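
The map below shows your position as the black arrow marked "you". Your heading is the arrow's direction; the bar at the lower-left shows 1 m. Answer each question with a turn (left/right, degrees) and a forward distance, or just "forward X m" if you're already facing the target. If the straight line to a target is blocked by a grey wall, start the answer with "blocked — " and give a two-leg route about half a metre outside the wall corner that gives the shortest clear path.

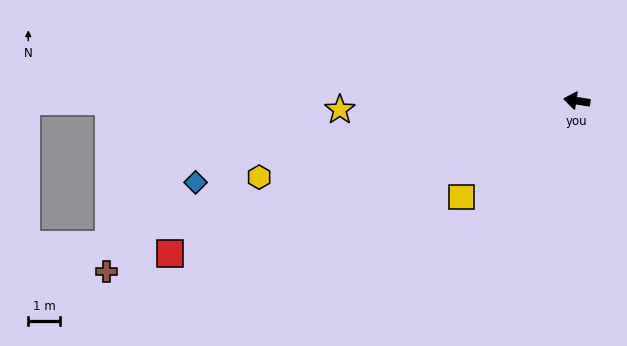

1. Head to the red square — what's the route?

turn left 29°, forward 13.8 m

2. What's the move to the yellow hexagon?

turn left 22°, forward 10.4 m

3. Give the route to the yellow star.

turn left 11°, forward 7.5 m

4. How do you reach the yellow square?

turn left 49°, forward 4.8 m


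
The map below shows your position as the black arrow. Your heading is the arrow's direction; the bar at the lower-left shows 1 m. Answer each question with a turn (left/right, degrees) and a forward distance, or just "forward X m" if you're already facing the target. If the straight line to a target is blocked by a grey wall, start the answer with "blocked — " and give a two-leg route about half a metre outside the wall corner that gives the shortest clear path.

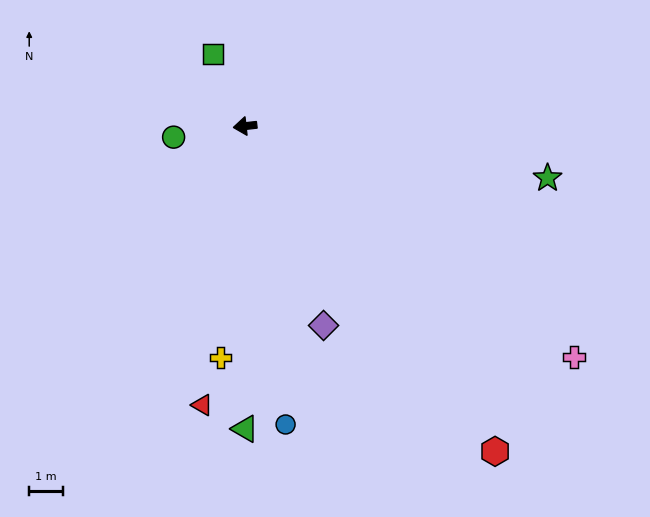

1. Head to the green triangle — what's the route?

turn left 84°, forward 9.0 m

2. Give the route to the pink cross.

turn left 139°, forward 11.9 m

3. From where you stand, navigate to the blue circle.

turn left 91°, forward 8.9 m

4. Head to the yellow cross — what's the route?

turn left 78°, forward 6.9 m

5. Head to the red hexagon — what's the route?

turn left 121°, forward 12.1 m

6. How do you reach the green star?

turn left 164°, forward 9.1 m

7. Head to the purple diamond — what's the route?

turn left 105°, forward 6.3 m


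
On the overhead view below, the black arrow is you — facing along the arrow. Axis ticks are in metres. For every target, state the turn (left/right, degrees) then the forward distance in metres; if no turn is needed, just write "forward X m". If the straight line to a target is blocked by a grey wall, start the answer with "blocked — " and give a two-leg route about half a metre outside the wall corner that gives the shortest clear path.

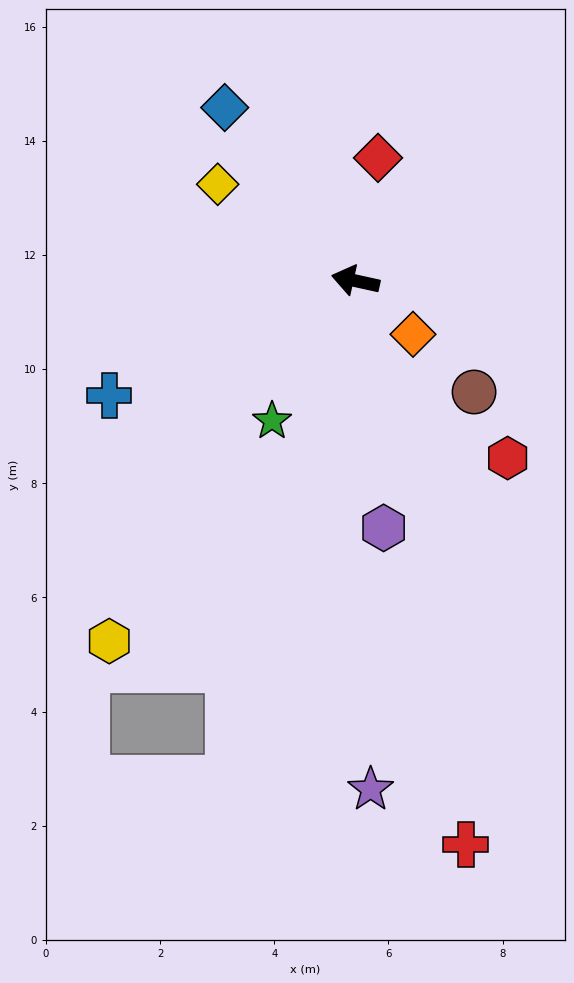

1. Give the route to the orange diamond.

turn left 150°, forward 1.4 m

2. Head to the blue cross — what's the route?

turn left 37°, forward 4.8 m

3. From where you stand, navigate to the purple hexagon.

turn left 109°, forward 4.4 m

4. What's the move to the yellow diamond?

turn right 23°, forward 2.9 m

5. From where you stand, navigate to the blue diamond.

turn right 41°, forward 3.8 m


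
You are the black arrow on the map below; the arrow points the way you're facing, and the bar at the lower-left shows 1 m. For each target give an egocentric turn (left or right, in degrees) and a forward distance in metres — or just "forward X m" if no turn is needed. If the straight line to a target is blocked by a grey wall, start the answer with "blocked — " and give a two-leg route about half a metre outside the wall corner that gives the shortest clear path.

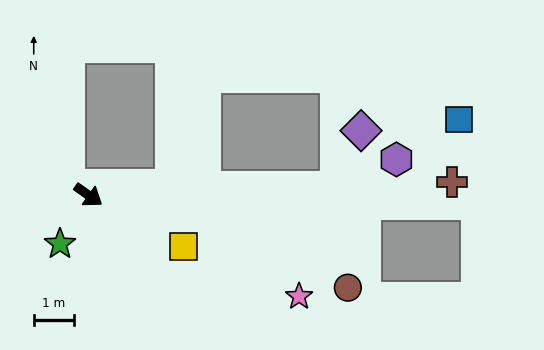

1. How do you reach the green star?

turn right 85°, forward 1.4 m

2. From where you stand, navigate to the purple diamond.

blocked — turn left 37°, forward 6.2 m, then turn left 65°, forward 1.5 m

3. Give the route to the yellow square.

turn left 7°, forward 2.7 m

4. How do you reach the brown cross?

turn left 37°, forward 9.0 m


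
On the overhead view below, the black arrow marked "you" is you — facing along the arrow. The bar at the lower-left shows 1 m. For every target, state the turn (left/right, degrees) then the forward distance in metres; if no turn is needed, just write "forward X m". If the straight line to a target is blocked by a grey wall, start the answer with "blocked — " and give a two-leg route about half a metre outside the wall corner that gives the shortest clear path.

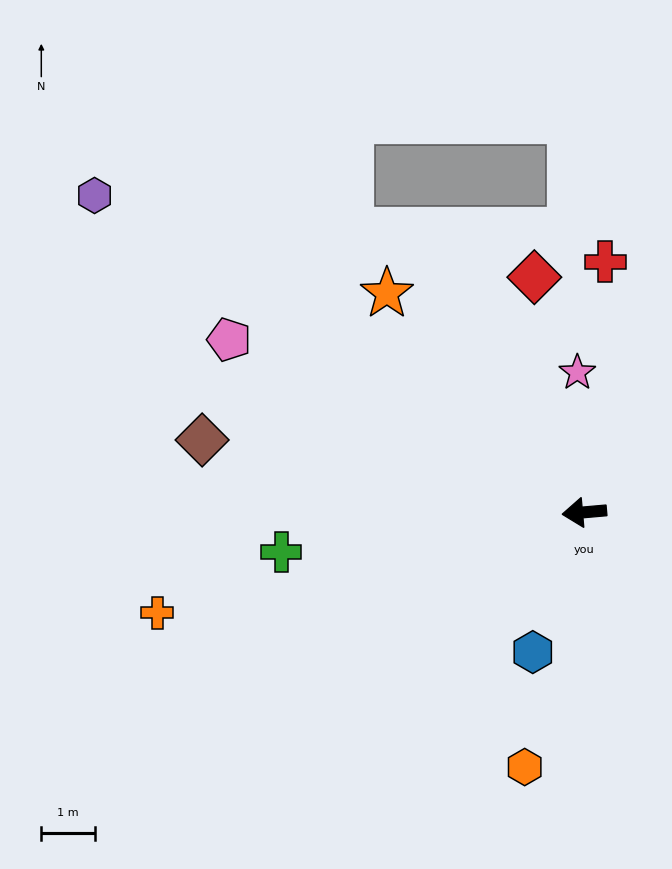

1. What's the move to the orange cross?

turn left 8°, forward 8.2 m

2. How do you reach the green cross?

turn left 2°, forward 5.7 m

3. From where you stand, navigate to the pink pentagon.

turn right 31°, forward 7.3 m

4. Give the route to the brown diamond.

turn right 16°, forward 7.2 m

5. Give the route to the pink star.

turn right 92°, forward 2.6 m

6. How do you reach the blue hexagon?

turn left 65°, forward 2.8 m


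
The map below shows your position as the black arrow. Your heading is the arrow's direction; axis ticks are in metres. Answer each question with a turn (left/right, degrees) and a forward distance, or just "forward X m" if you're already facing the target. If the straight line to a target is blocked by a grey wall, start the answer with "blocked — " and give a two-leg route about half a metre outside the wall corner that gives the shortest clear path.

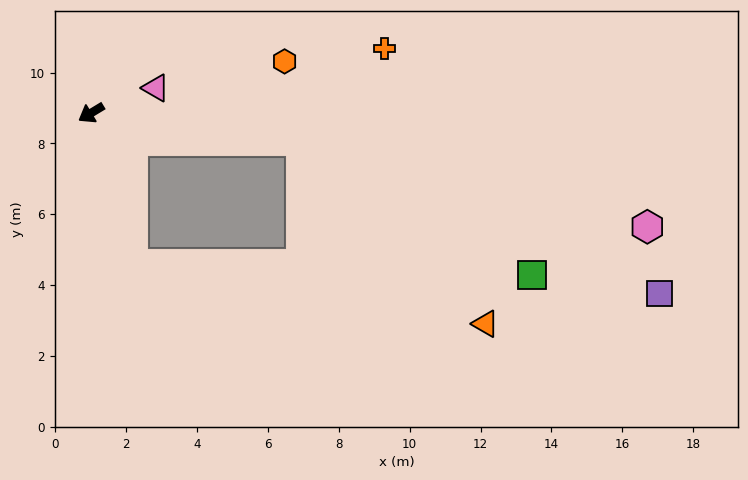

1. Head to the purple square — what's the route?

blocked — turn left 141°, forward 6.0 m, then turn right 15°, forward 11.0 m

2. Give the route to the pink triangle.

turn left 170°, forward 2.0 m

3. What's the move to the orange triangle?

blocked — turn left 141°, forward 6.0 m, then turn right 37°, forward 7.3 m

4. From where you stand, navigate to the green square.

blocked — turn left 141°, forward 6.0 m, then turn right 22°, forward 7.5 m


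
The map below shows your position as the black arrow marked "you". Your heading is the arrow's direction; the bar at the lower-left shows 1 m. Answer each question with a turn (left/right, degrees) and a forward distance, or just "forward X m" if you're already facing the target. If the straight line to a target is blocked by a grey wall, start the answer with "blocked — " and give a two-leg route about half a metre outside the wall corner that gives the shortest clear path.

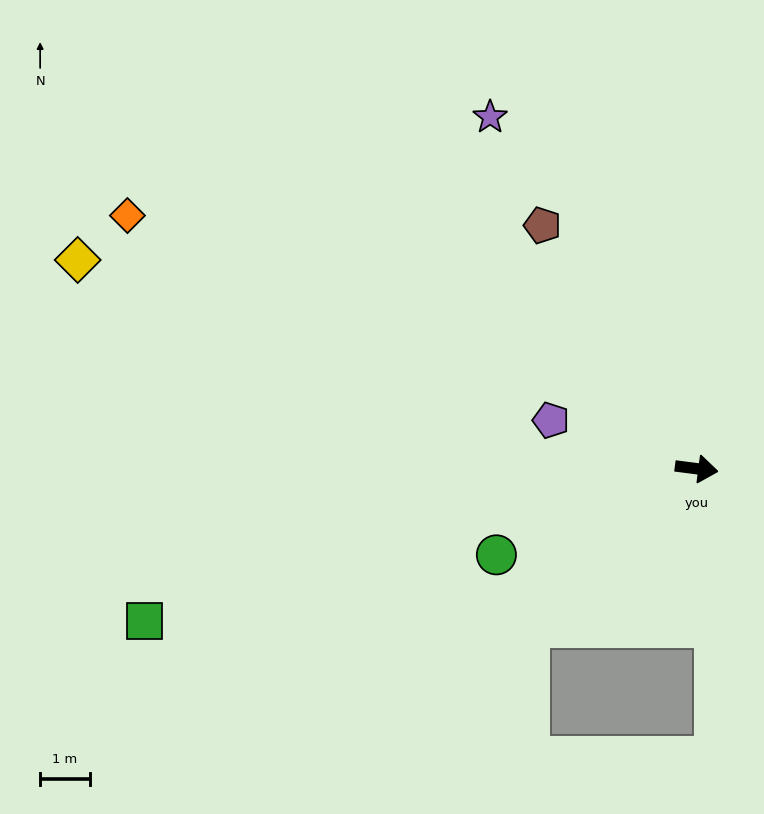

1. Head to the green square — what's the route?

turn right 157°, forward 11.6 m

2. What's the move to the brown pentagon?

turn left 130°, forward 5.8 m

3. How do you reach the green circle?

turn right 149°, forward 4.4 m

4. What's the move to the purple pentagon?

turn left 169°, forward 3.1 m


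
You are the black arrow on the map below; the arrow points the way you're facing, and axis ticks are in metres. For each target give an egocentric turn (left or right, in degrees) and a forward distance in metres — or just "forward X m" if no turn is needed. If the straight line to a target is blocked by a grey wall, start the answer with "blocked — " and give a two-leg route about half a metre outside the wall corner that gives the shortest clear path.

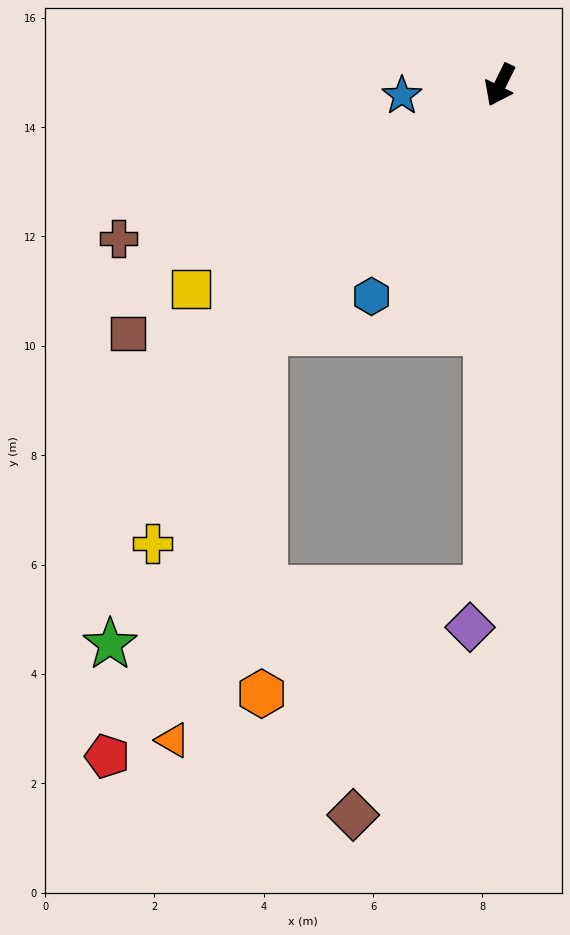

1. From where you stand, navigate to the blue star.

turn right 57°, forward 1.8 m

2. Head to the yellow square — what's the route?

turn right 30°, forward 6.8 m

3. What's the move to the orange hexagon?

blocked — turn right 17°, forward 6.2 m, then turn left 43°, forward 6.6 m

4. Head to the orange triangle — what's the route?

blocked — turn right 17°, forward 6.2 m, then turn left 31°, forward 7.6 m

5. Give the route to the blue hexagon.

turn right 5°, forward 4.5 m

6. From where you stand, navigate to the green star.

blocked — turn left 25°, forward 9.2 m, then turn right 80°, forward 7.0 m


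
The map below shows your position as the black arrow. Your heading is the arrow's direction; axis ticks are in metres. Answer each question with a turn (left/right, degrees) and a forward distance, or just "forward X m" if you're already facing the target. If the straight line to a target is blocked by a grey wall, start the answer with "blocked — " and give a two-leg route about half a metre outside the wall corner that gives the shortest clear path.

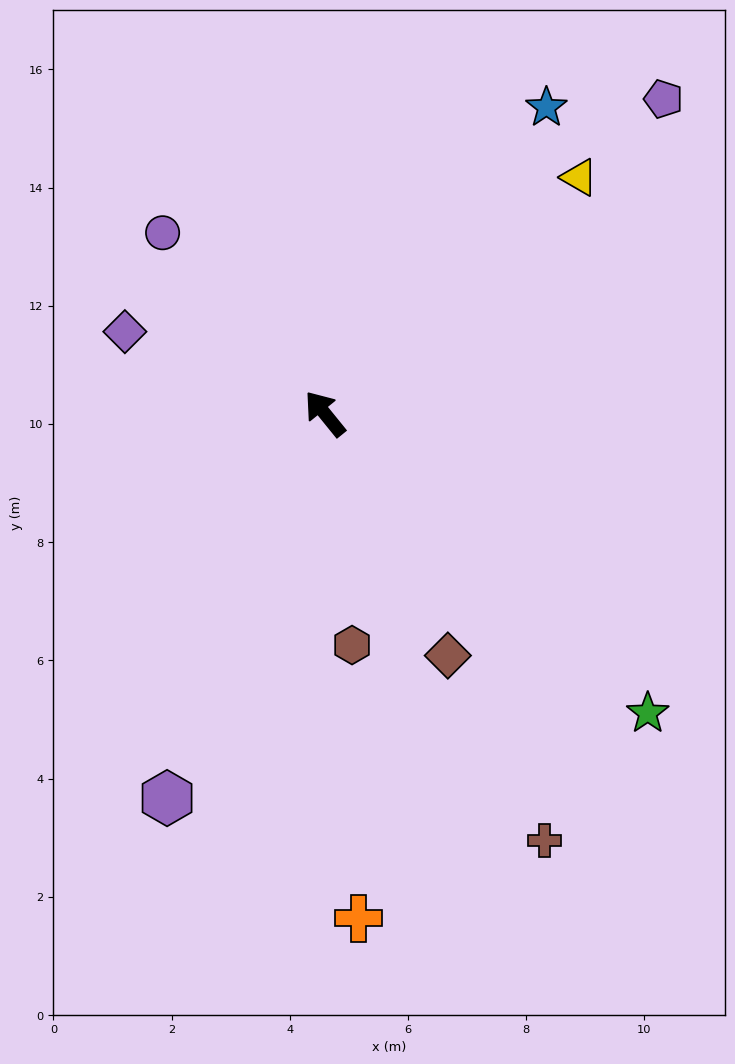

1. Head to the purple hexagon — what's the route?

turn left 119°, forward 7.0 m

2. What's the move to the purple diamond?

turn left 29°, forward 3.7 m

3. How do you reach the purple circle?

turn left 3°, forward 4.1 m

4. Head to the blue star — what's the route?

turn right 75°, forward 6.4 m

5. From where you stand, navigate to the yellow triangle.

turn right 86°, forward 5.9 m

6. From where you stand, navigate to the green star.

turn right 172°, forward 7.5 m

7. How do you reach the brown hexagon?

turn left 148°, forward 3.9 m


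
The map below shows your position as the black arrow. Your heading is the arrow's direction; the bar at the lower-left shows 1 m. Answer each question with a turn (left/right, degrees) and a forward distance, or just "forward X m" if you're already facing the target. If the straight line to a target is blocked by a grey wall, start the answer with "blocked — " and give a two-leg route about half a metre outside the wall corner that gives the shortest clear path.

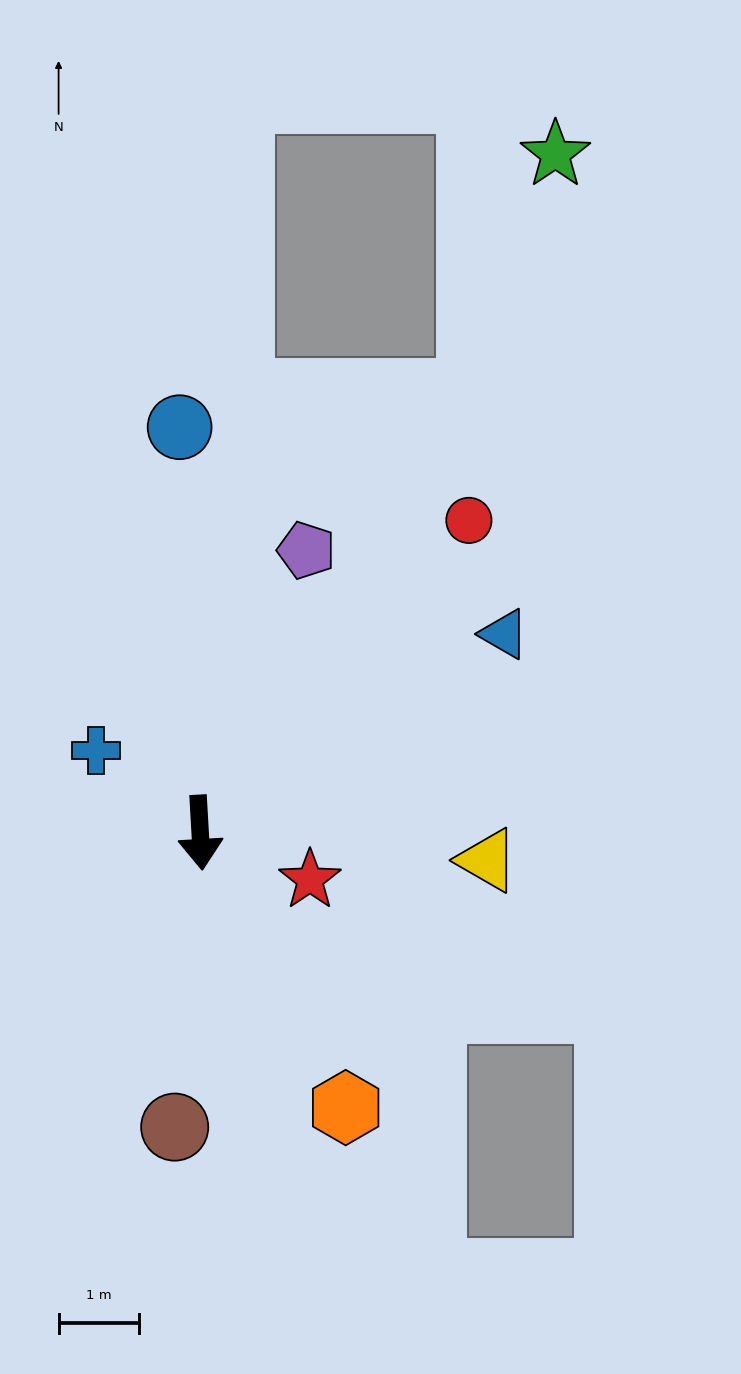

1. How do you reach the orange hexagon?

turn left 25°, forward 3.9 m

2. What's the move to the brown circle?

turn right 8°, forward 3.7 m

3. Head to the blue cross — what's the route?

turn right 132°, forward 1.7 m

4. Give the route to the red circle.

turn left 136°, forward 5.2 m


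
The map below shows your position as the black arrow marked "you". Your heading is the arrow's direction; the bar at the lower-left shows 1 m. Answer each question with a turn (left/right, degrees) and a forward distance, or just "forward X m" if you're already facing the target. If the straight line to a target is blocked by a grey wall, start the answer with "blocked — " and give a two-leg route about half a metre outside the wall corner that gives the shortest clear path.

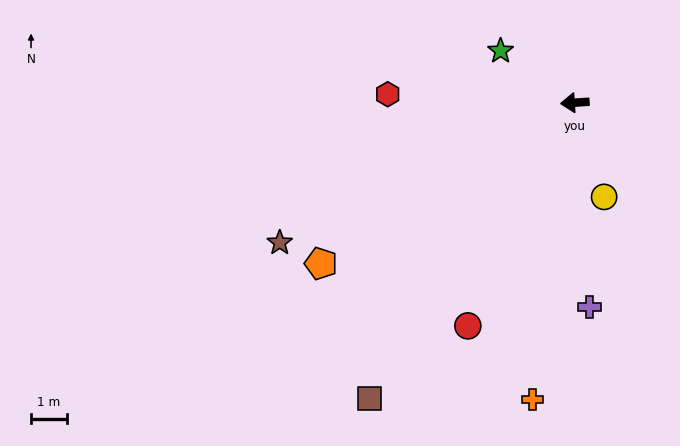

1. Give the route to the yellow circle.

turn left 104°, forward 2.8 m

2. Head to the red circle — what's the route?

turn left 61°, forward 6.9 m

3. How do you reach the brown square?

turn left 51°, forward 10.1 m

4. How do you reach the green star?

turn right 39°, forward 2.5 m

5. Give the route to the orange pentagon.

turn left 29°, forward 8.4 m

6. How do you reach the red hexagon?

turn right 6°, forward 5.2 m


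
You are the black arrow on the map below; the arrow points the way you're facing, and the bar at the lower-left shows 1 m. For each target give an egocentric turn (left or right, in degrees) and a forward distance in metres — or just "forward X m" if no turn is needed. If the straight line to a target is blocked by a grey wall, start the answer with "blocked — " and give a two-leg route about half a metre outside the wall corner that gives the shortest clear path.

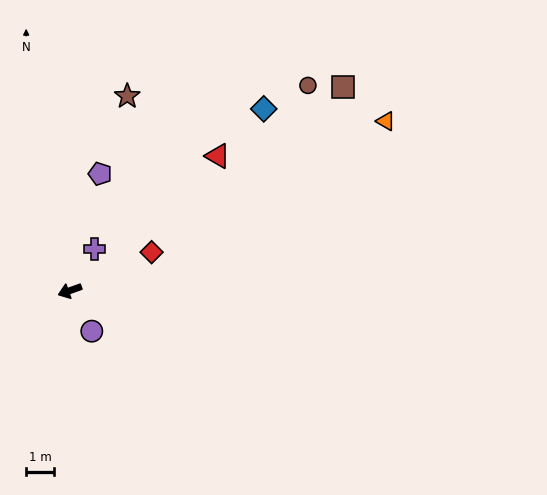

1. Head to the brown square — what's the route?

turn right 163°, forward 12.2 m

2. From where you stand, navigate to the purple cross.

turn right 140°, forward 1.7 m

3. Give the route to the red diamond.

turn right 174°, forward 3.2 m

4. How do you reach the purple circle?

turn left 99°, forward 1.7 m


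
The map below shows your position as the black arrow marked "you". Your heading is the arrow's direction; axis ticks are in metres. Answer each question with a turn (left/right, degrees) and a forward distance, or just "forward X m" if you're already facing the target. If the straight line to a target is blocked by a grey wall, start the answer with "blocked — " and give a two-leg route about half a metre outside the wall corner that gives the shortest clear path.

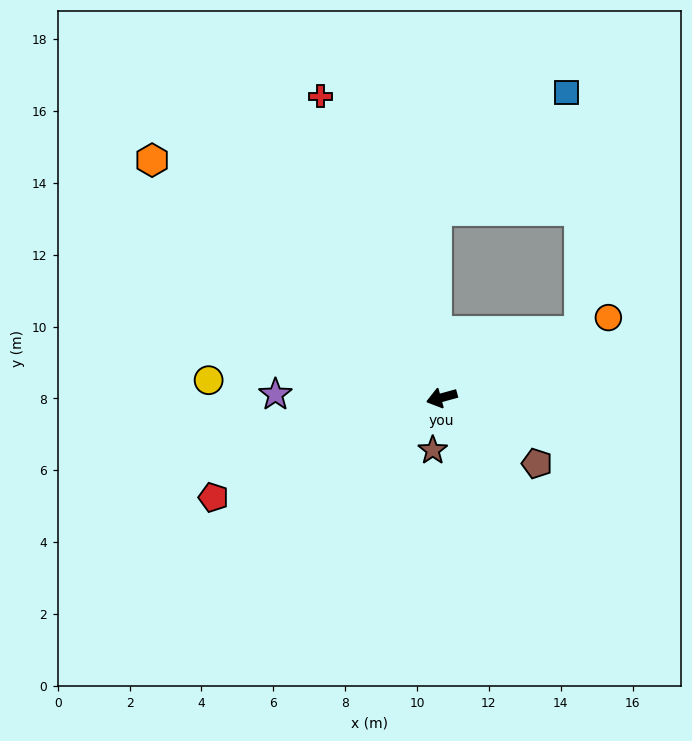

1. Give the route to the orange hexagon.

turn right 55°, forward 10.4 m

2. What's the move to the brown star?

turn left 65°, forward 1.5 m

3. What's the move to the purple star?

turn right 16°, forward 4.6 m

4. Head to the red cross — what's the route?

turn right 83°, forward 9.0 m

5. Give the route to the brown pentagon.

turn left 130°, forward 3.2 m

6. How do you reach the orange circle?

turn right 170°, forward 5.1 m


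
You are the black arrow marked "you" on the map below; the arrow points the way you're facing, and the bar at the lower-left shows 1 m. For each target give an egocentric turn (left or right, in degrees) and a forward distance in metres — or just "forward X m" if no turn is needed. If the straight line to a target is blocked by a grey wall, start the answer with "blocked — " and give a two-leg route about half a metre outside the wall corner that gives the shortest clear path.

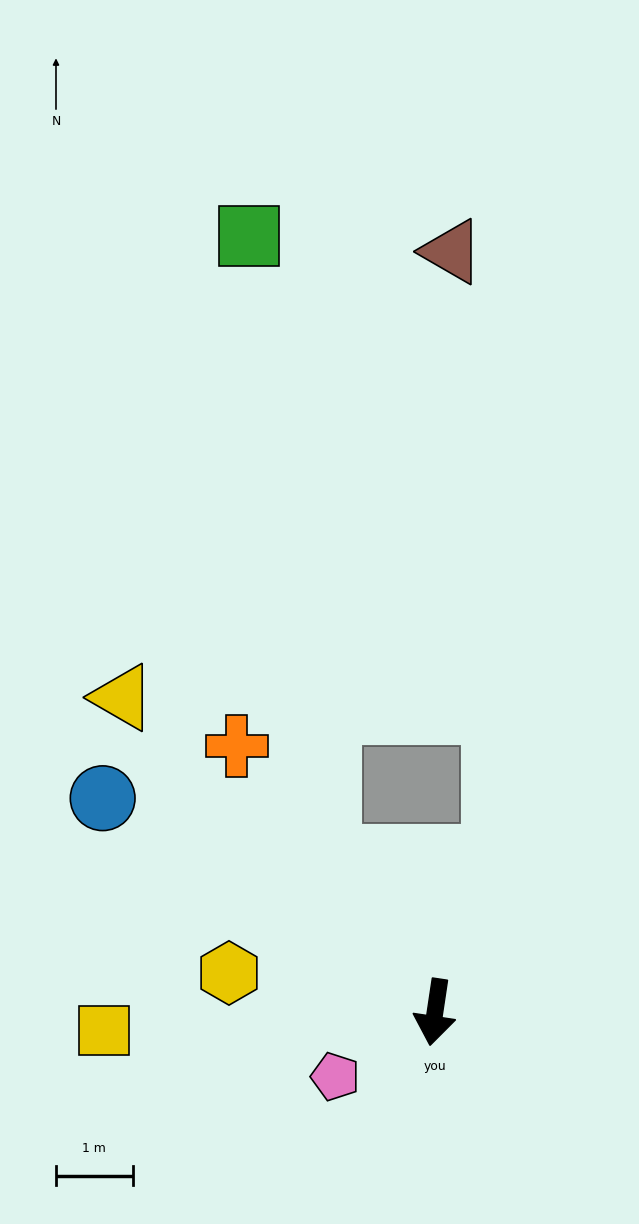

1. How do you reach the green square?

blocked — turn right 137°, forward 2.4 m, then turn right 27°, forward 8.2 m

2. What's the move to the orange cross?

turn right 135°, forward 4.3 m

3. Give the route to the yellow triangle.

turn right 127°, forward 5.8 m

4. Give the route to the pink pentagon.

turn right 49°, forward 1.5 m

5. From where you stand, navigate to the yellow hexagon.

turn right 92°, forward 2.7 m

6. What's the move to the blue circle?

turn right 114°, forward 5.1 m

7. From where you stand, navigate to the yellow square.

turn right 78°, forward 4.3 m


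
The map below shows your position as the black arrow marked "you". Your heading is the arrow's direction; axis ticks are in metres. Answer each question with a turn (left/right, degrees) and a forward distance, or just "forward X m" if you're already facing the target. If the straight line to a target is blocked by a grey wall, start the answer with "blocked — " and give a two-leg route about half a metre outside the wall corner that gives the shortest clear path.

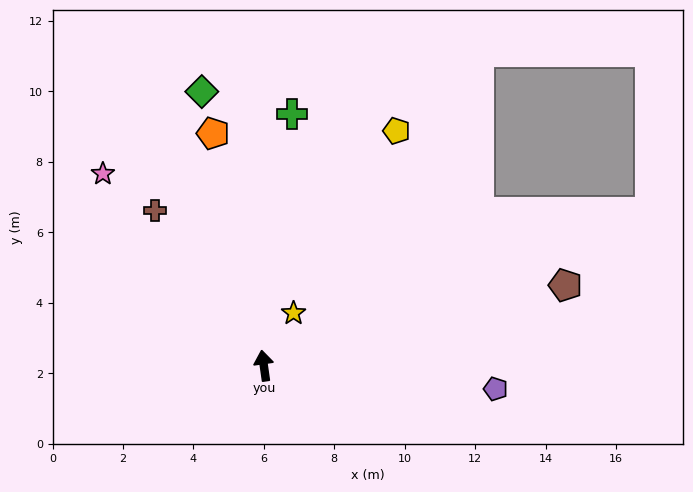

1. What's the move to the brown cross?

turn left 27°, forward 5.4 m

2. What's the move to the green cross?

turn right 14°, forward 7.2 m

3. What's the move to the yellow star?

turn right 38°, forward 1.7 m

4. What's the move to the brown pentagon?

turn right 83°, forward 8.9 m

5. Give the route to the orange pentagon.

turn left 4°, forward 6.7 m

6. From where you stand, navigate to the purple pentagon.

turn right 104°, forward 6.6 m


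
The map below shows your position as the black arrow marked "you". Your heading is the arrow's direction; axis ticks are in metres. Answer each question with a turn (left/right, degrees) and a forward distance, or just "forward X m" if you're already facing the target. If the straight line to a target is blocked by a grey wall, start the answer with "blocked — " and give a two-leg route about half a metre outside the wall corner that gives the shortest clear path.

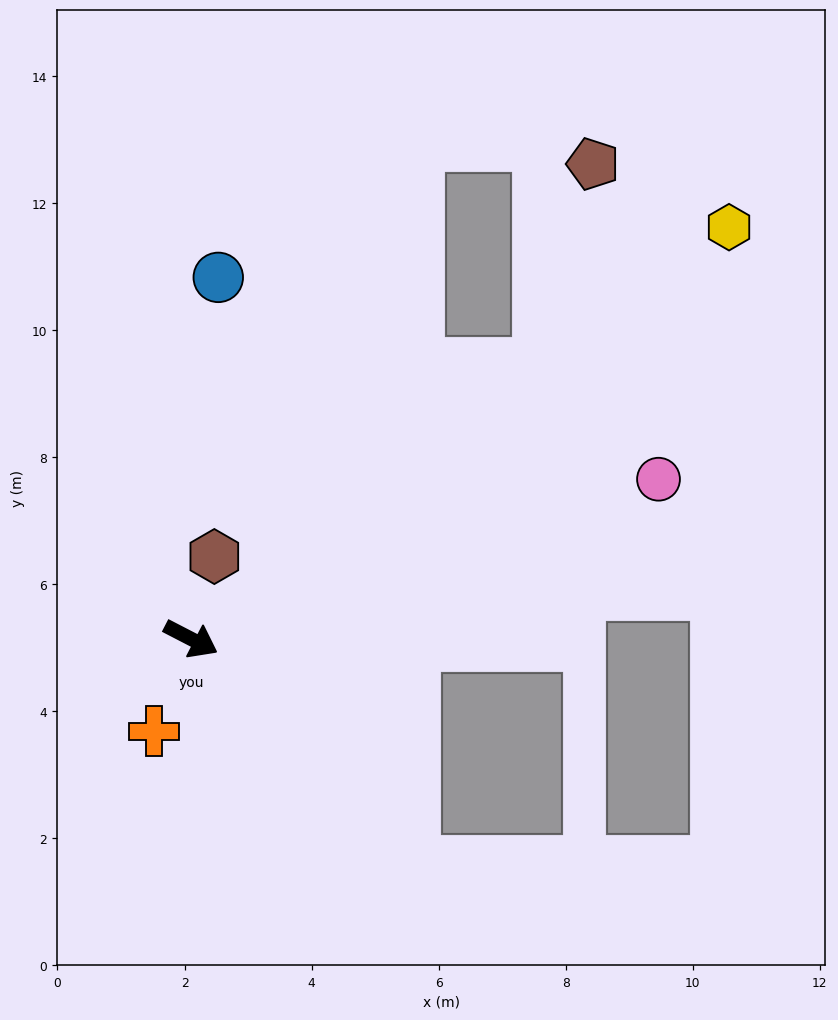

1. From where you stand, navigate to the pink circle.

turn left 46°, forward 7.8 m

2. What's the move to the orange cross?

turn right 85°, forward 1.6 m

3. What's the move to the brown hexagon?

turn left 102°, forward 1.3 m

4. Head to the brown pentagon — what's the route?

blocked — turn left 65°, forward 7.0 m, then turn left 37°, forward 3.3 m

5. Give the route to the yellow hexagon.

turn left 65°, forward 10.7 m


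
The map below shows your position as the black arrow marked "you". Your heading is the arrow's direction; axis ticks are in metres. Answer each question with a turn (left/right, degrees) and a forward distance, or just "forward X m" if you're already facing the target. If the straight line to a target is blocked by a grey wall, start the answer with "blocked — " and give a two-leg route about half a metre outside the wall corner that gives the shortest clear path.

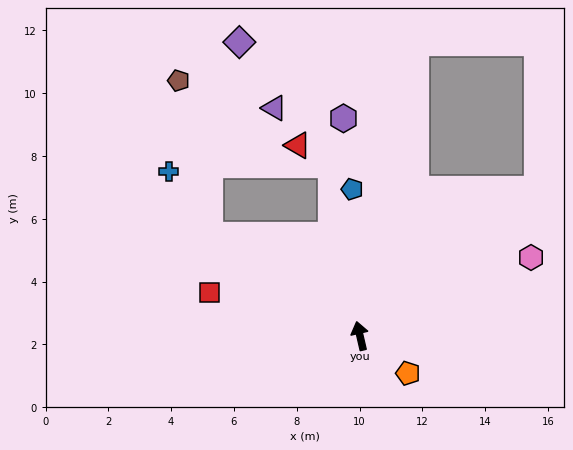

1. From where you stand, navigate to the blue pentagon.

turn right 10°, forward 4.7 m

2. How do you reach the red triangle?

blocked — turn right 3°, forward 5.5 m, then turn left 49°, forward 1.2 m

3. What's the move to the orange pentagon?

turn right 141°, forward 1.9 m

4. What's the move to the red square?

turn left 61°, forward 5.0 m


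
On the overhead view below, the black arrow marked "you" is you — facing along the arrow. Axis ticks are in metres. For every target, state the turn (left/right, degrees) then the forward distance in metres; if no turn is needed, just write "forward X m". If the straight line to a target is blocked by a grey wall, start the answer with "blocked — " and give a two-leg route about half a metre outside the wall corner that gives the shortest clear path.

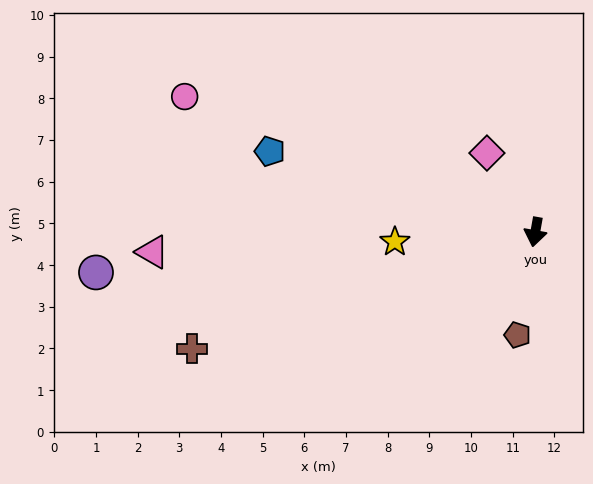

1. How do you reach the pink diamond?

turn right 138°, forward 2.2 m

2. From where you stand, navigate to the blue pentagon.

turn right 97°, forward 6.7 m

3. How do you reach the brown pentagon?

forward 2.5 m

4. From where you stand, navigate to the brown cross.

turn right 61°, forward 8.7 m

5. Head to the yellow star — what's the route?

turn right 76°, forward 3.4 m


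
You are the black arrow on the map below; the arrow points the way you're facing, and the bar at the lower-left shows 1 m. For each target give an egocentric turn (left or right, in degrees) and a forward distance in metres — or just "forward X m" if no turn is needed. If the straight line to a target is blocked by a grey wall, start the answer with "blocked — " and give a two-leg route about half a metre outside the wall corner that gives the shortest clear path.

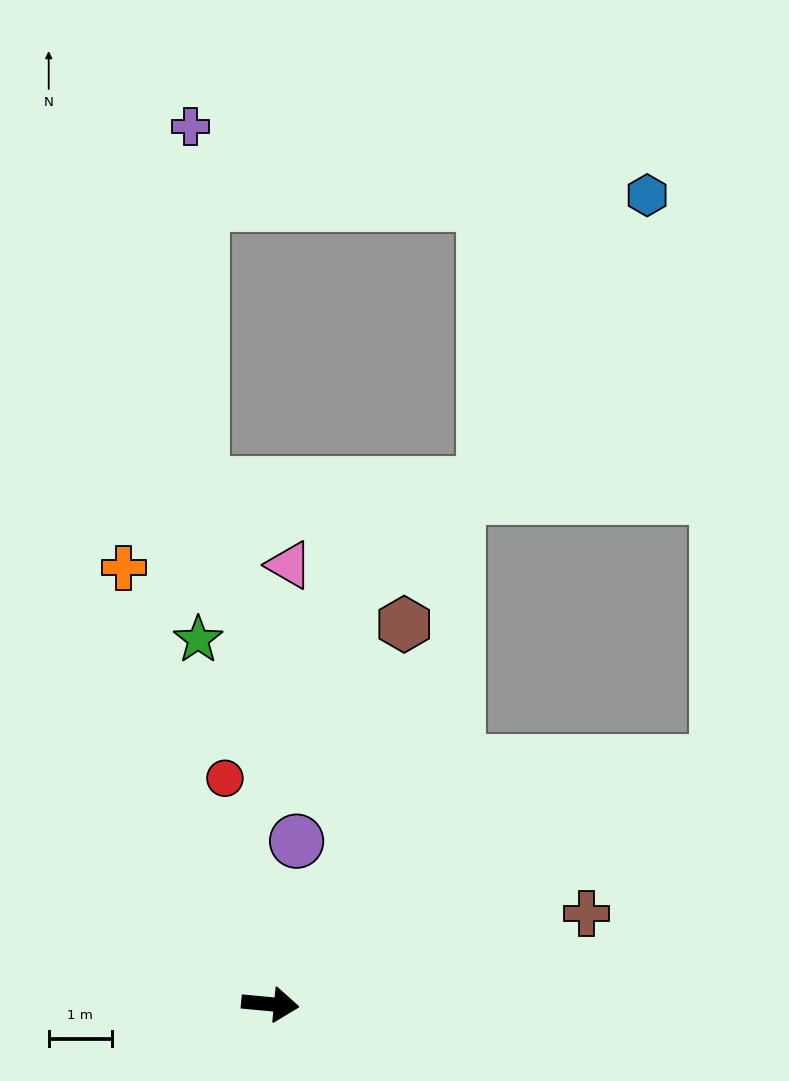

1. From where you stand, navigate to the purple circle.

turn left 86°, forward 2.6 m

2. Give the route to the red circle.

turn left 107°, forward 3.6 m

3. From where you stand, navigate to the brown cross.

turn left 21°, forward 5.2 m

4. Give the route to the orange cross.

turn left 114°, forward 7.3 m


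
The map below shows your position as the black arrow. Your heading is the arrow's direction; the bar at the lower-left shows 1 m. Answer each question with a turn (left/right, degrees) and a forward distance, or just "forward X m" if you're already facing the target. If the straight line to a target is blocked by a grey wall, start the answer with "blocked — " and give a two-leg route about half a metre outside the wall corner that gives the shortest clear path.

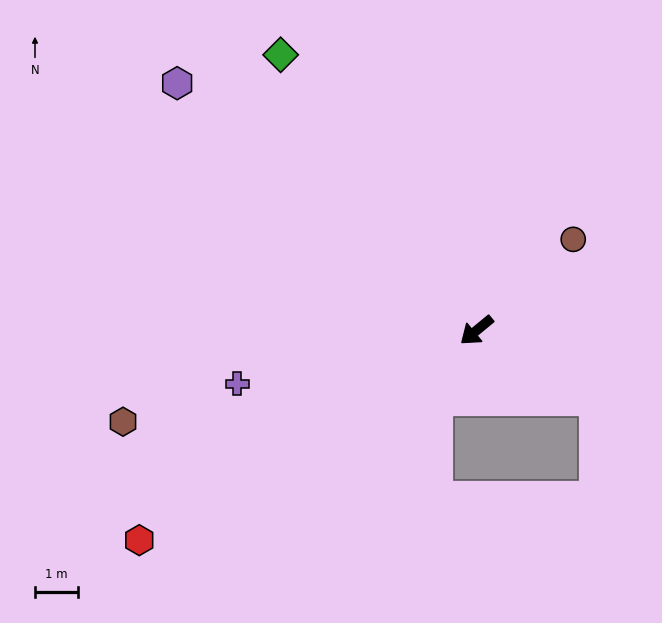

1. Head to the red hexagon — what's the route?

turn right 8°, forward 9.3 m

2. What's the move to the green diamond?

turn right 94°, forward 7.9 m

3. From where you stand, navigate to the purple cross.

turn right 27°, forward 5.7 m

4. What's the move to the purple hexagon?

turn right 79°, forward 9.1 m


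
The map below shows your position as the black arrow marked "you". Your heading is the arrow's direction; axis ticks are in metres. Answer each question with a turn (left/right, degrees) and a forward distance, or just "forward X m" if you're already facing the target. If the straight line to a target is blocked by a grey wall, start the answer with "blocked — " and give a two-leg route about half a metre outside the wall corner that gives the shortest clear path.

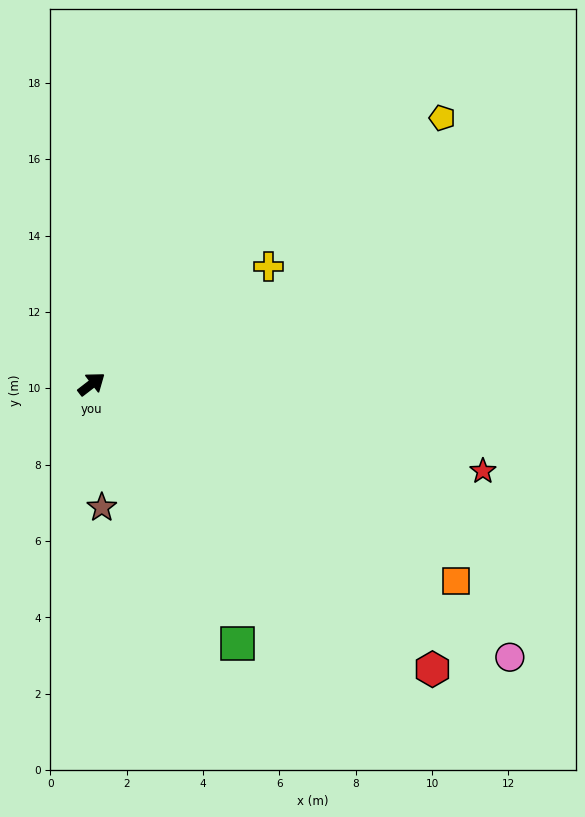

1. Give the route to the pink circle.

turn right 71°, forward 13.1 m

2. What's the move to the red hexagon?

turn right 78°, forward 11.6 m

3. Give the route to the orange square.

turn right 66°, forward 10.8 m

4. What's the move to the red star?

turn right 50°, forward 10.5 m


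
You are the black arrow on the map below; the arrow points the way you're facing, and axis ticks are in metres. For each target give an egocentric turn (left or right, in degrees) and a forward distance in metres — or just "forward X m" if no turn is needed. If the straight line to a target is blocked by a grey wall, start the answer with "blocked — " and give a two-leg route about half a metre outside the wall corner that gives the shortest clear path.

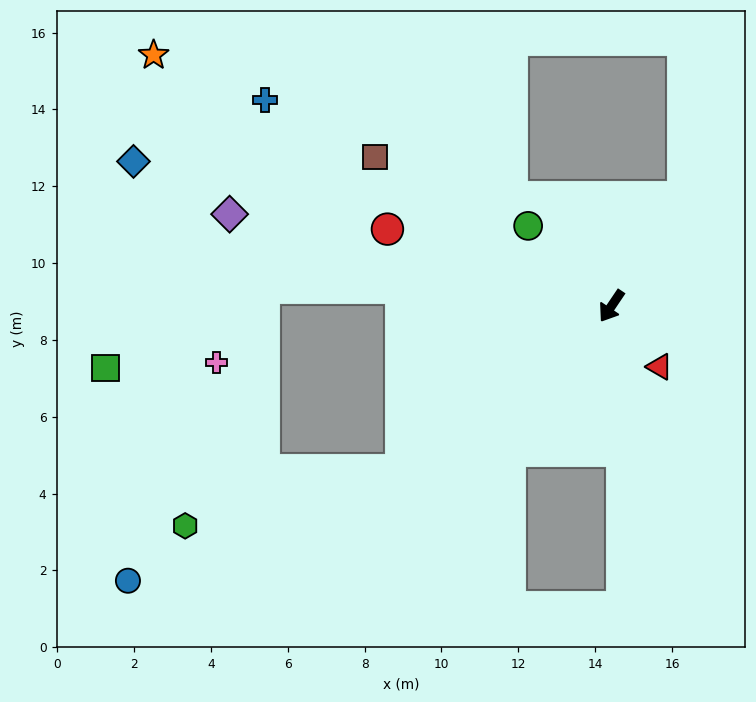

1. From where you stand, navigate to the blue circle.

blocked — turn right 18°, forward 6.9 m, then turn right 16°, forward 7.7 m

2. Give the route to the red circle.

turn right 75°, forward 6.2 m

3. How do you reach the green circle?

turn right 100°, forward 3.0 m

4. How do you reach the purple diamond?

turn right 70°, forward 10.2 m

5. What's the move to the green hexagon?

blocked — turn right 18°, forward 6.9 m, then turn right 24°, forward 5.8 m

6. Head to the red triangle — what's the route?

turn left 72°, forward 2.0 m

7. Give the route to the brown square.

turn right 88°, forward 7.3 m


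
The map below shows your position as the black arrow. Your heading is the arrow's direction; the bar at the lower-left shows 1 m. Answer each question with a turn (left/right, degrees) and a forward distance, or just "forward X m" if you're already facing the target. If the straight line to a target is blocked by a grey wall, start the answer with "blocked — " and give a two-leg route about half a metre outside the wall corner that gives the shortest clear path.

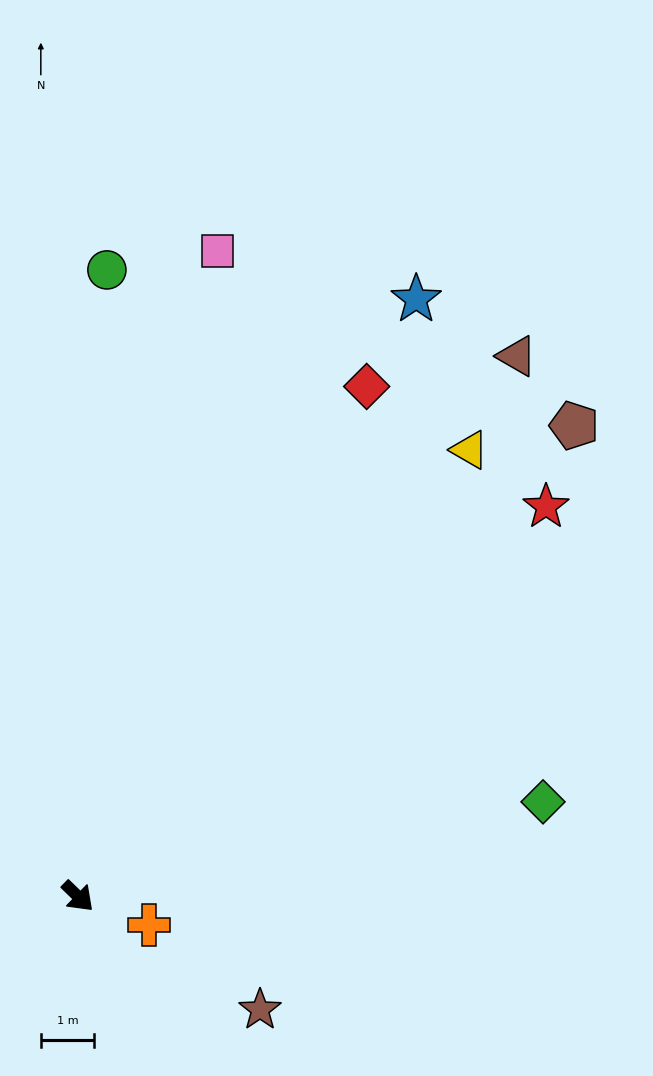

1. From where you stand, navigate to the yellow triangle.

turn left 93°, forward 11.2 m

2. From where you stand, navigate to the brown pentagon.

turn left 88°, forward 12.9 m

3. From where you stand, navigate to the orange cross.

turn left 22°, forward 1.4 m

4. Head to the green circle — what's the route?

turn left 131°, forward 11.8 m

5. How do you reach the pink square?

turn left 122°, forward 12.5 m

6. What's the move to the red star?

turn left 84°, forward 11.5 m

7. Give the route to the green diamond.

turn left 56°, forward 9.0 m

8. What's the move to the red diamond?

turn left 105°, forward 11.1 m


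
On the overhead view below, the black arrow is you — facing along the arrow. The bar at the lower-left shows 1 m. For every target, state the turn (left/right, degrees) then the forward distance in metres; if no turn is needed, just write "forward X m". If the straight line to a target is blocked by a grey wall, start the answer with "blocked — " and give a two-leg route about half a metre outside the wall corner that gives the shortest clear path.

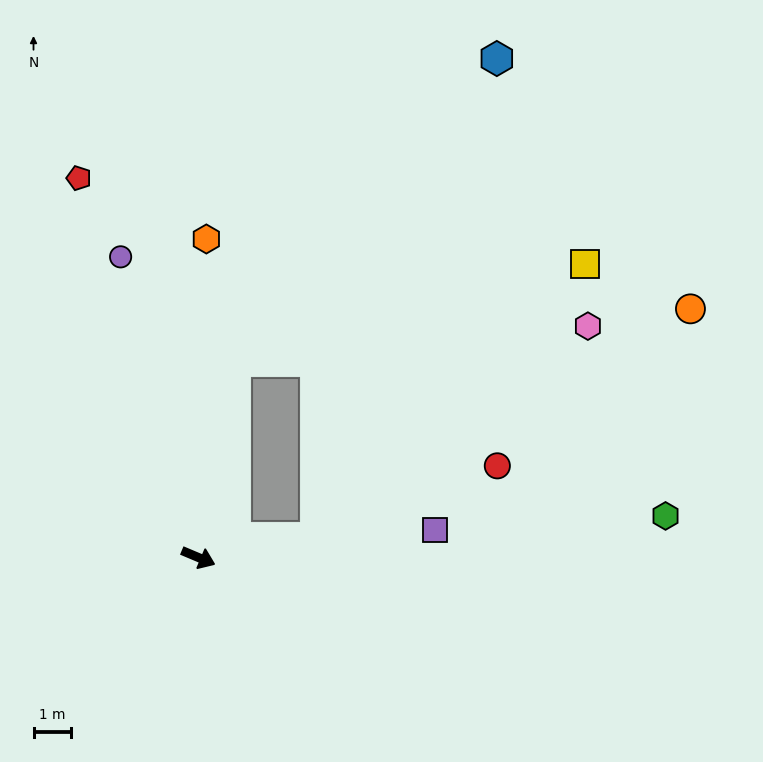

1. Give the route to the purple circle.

turn left 127°, forward 8.2 m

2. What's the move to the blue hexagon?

blocked — turn left 102°, forward 5.3 m, then turn right 30°, forward 10.6 m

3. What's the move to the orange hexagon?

turn left 111°, forward 8.4 m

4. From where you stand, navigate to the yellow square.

blocked — turn left 32°, forward 3.2 m, then turn left 36°, forward 10.2 m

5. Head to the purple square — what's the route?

turn left 29°, forward 6.3 m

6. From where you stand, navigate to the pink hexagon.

blocked — turn left 32°, forward 3.2 m, then turn left 29°, forward 9.1 m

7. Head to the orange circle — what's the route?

blocked — turn left 32°, forward 3.2 m, then turn left 22°, forward 11.6 m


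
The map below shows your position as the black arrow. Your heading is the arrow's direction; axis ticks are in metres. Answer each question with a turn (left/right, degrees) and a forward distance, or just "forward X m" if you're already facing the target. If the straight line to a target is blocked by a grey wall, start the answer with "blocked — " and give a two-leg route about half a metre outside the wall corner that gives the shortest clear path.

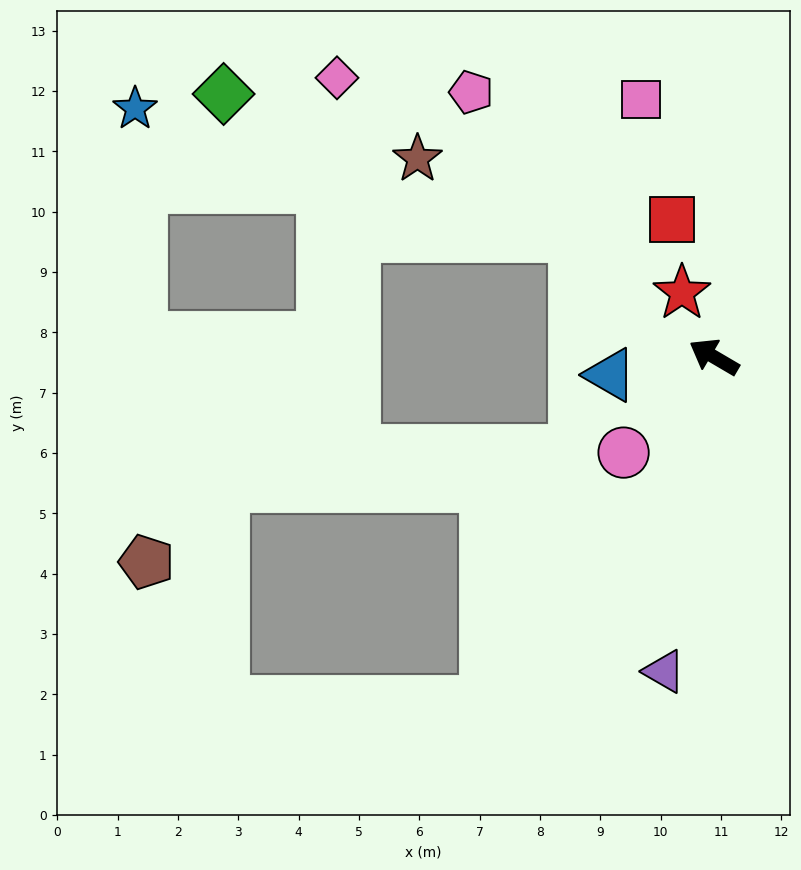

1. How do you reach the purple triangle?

turn left 111°, forward 5.3 m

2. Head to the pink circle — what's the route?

turn left 77°, forward 2.2 m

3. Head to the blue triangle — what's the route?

turn left 40°, forward 1.7 m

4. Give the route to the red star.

turn right 33°, forward 1.2 m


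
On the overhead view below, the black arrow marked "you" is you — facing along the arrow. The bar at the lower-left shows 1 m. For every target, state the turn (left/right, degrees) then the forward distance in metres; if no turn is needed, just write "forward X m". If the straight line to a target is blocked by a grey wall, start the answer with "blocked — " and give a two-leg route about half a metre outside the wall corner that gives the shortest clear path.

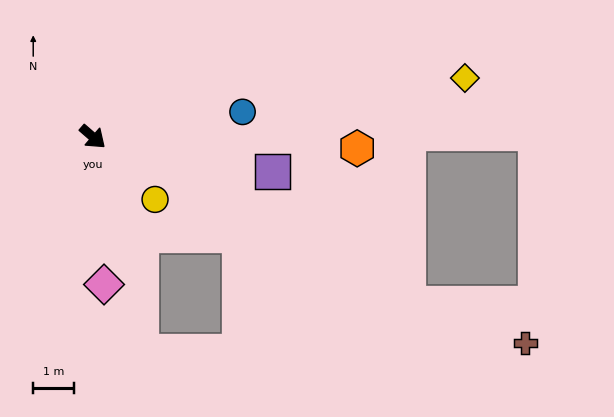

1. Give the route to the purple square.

turn left 30°, forward 4.5 m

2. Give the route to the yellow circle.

turn right 4°, forward 2.2 m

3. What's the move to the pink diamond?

turn right 45°, forward 3.7 m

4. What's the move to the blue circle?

turn left 50°, forward 3.8 m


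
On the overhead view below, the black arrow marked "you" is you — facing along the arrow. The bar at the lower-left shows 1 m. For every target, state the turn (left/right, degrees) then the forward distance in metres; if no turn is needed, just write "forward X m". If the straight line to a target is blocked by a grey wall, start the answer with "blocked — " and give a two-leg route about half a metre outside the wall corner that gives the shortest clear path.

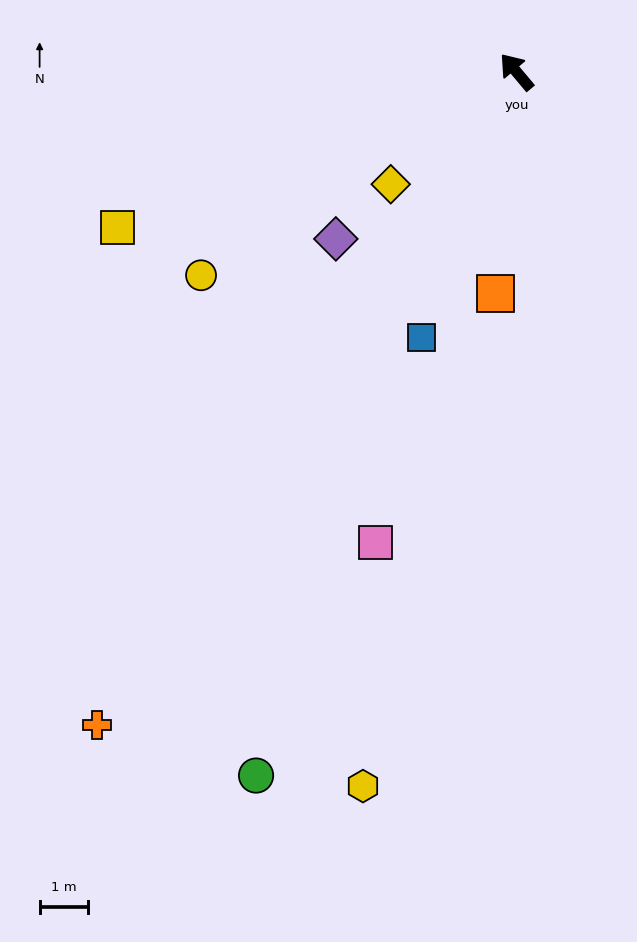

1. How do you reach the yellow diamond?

turn left 92°, forward 3.5 m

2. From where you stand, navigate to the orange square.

turn left 134°, forward 4.6 m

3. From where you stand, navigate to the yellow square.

turn left 71°, forward 8.8 m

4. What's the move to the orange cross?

turn left 107°, forward 16.0 m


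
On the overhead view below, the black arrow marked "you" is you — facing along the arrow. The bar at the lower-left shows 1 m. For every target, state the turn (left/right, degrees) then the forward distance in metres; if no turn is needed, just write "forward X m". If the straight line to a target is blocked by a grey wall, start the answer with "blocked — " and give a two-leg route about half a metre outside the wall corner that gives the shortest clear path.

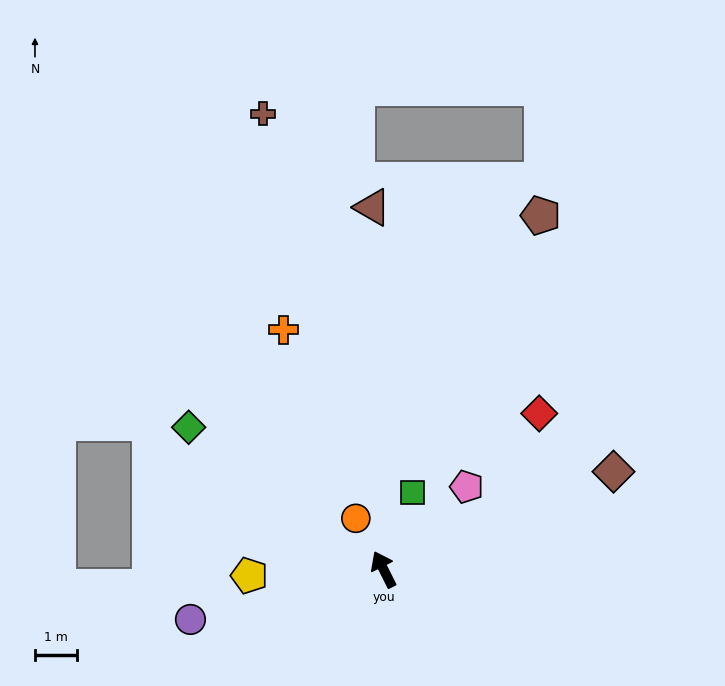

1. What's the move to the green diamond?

turn left 27°, forward 5.8 m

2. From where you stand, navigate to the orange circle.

forward 1.4 m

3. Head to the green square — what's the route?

turn right 47°, forward 2.0 m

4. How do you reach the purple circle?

turn left 78°, forward 4.8 m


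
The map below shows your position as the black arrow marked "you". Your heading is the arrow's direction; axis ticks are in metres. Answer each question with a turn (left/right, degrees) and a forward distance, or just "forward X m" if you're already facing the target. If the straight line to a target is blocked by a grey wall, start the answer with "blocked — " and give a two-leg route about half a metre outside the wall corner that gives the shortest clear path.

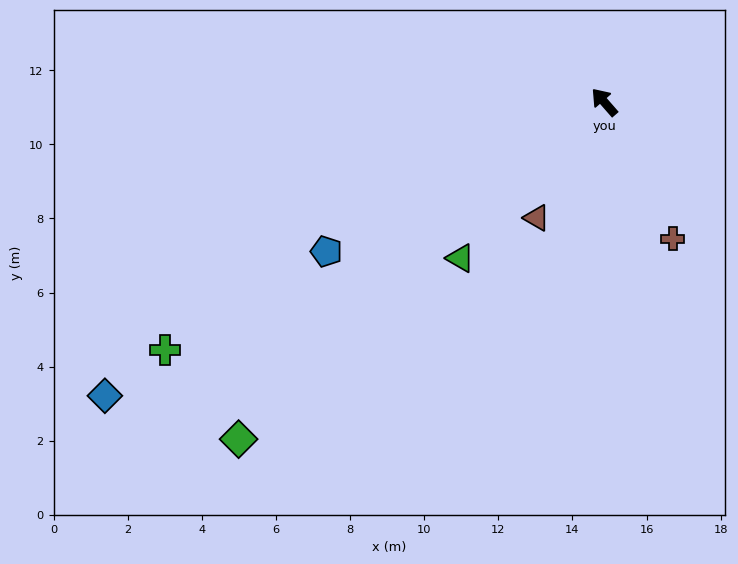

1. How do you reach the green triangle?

turn left 96°, forward 5.7 m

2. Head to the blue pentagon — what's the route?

turn left 77°, forward 8.5 m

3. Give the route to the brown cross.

turn left 165°, forward 4.1 m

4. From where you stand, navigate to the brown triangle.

turn left 109°, forward 3.6 m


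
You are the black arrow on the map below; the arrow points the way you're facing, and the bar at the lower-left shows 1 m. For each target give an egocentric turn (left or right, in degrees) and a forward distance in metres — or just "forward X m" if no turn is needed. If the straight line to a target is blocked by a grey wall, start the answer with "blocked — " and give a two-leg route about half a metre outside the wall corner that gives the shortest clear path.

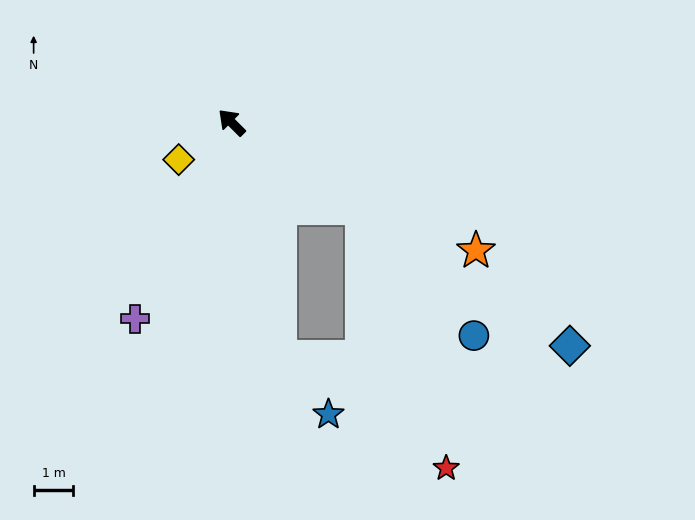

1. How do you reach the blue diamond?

turn right 169°, forward 10.2 m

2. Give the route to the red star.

blocked — turn right 168°, forward 3.9 m, then turn right 39°, forward 6.9 m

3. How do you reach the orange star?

turn right 163°, forward 7.0 m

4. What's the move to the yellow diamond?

turn left 80°, forward 1.6 m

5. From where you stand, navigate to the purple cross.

turn left 109°, forward 5.5 m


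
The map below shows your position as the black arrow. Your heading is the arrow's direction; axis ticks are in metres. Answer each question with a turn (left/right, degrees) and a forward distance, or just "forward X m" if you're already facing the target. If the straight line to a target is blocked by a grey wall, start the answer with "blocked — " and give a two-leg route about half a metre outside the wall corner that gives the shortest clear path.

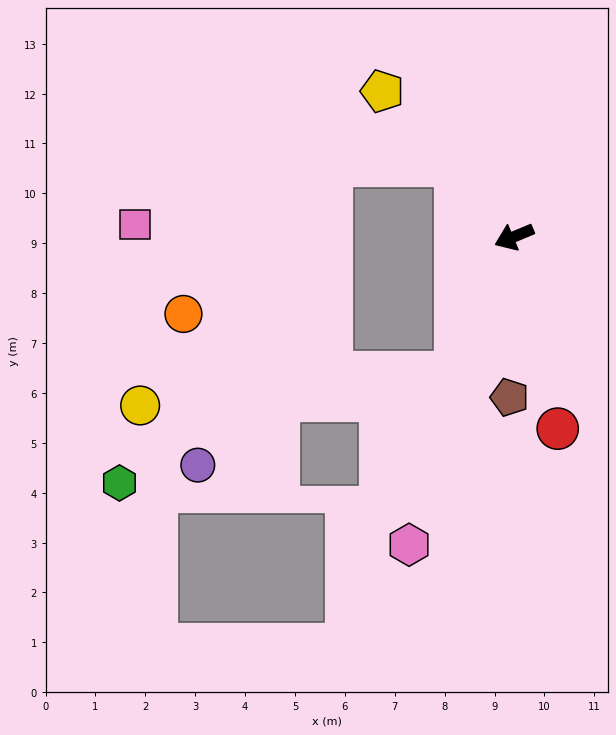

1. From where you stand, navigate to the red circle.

turn left 80°, forward 3.9 m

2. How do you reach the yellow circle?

blocked — turn left 44°, forward 3.0 m, then turn right 61°, forward 6.4 m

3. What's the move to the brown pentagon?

turn left 66°, forward 3.2 m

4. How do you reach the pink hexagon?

turn left 49°, forward 6.5 m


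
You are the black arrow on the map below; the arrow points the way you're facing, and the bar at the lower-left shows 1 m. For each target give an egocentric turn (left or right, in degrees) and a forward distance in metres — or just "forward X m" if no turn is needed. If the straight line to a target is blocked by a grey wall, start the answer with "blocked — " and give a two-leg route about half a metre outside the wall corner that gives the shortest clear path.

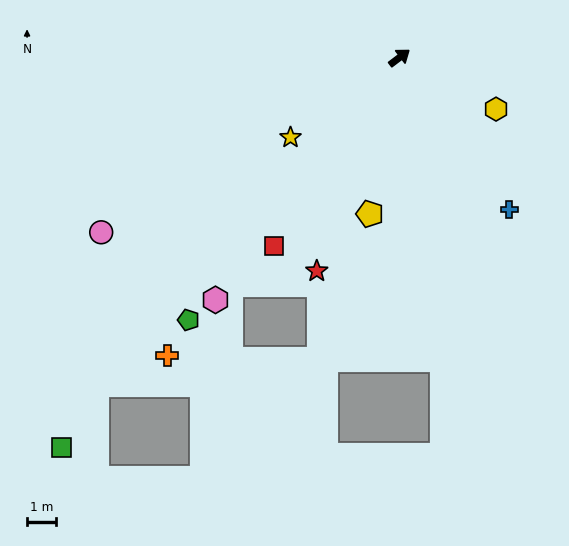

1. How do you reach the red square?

turn right 161°, forward 7.8 m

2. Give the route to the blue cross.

turn right 91°, forward 6.5 m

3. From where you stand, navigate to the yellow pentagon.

turn right 138°, forward 5.5 m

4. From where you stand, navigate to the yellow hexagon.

turn right 65°, forward 3.8 m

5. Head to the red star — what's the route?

turn right 148°, forward 7.9 m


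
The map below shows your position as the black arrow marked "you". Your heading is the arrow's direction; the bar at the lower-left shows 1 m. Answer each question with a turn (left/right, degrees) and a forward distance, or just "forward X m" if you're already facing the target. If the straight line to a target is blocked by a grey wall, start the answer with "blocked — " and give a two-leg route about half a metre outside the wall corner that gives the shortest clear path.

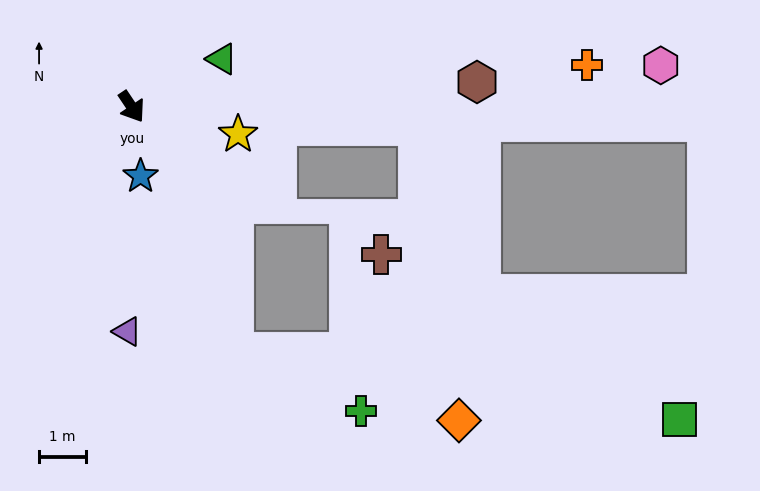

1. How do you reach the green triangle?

turn left 84°, forward 2.2 m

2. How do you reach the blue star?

turn right 26°, forward 1.5 m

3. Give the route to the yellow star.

turn left 42°, forward 2.3 m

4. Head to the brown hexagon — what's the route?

turn left 60°, forward 7.4 m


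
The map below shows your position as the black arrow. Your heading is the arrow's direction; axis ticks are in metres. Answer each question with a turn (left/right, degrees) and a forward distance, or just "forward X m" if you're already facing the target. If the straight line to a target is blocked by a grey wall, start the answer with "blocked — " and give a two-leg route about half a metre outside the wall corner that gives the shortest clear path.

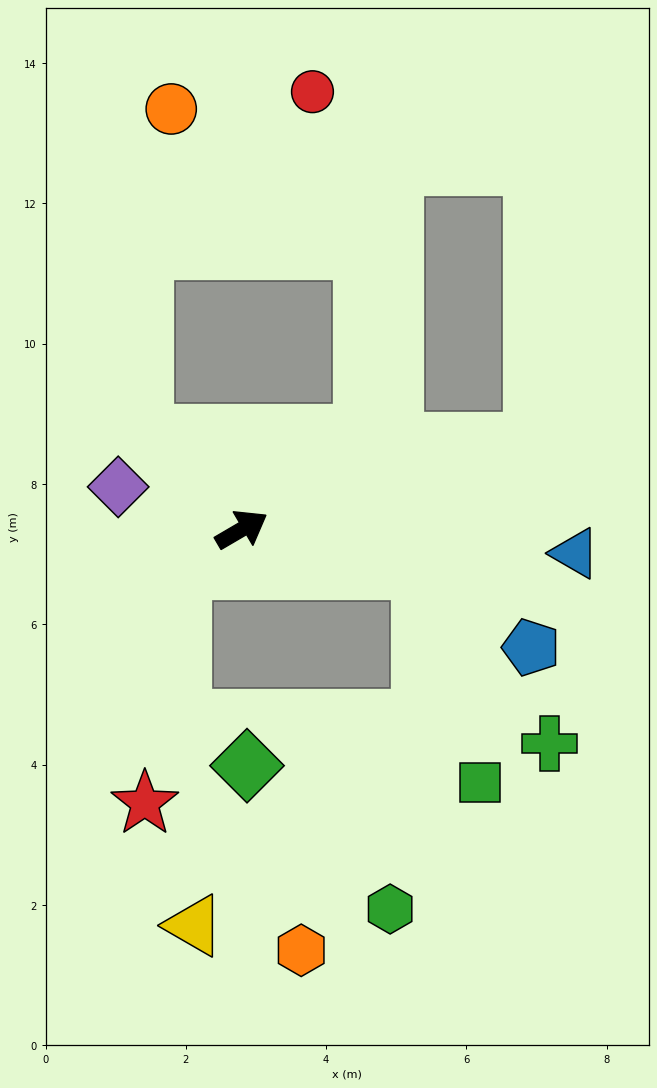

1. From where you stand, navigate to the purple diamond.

turn left 131°, forward 1.9 m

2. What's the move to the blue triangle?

turn right 34°, forward 4.8 m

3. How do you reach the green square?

blocked — turn right 43°, forward 2.6 m, then turn right 62°, forward 3.1 m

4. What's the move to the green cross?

blocked — turn right 43°, forward 2.6 m, then turn right 41°, forward 3.1 m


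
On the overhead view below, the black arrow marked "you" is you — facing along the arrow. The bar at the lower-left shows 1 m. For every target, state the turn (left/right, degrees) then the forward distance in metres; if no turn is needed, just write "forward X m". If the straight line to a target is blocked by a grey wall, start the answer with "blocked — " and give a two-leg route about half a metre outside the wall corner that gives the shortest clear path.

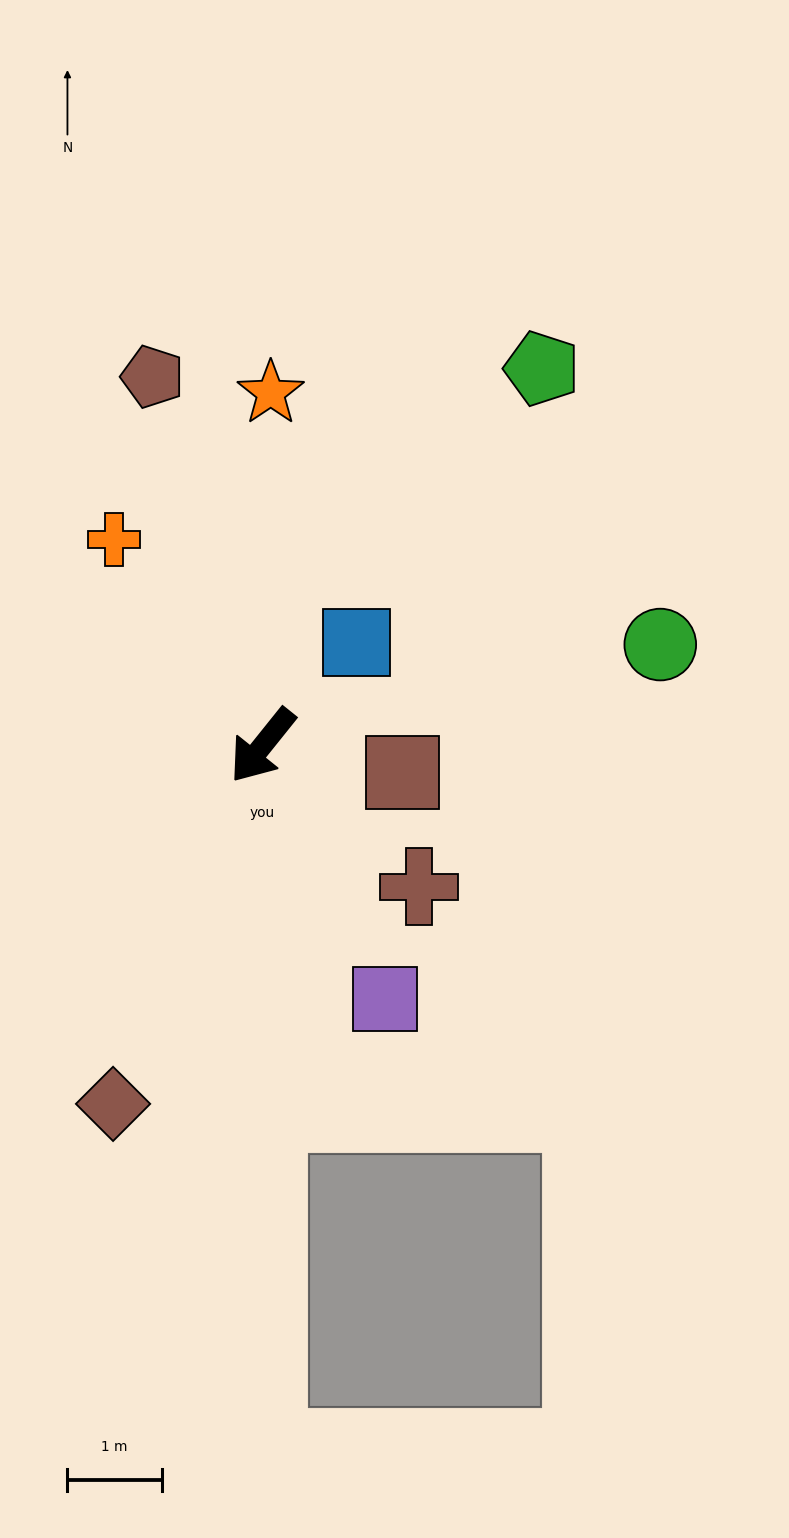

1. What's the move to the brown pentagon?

turn right 125°, forward 4.1 m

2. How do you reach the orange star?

turn right 143°, forward 3.7 m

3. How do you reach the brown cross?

turn left 87°, forward 2.2 m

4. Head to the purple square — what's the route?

turn left 65°, forward 3.0 m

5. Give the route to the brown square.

turn left 118°, forward 1.5 m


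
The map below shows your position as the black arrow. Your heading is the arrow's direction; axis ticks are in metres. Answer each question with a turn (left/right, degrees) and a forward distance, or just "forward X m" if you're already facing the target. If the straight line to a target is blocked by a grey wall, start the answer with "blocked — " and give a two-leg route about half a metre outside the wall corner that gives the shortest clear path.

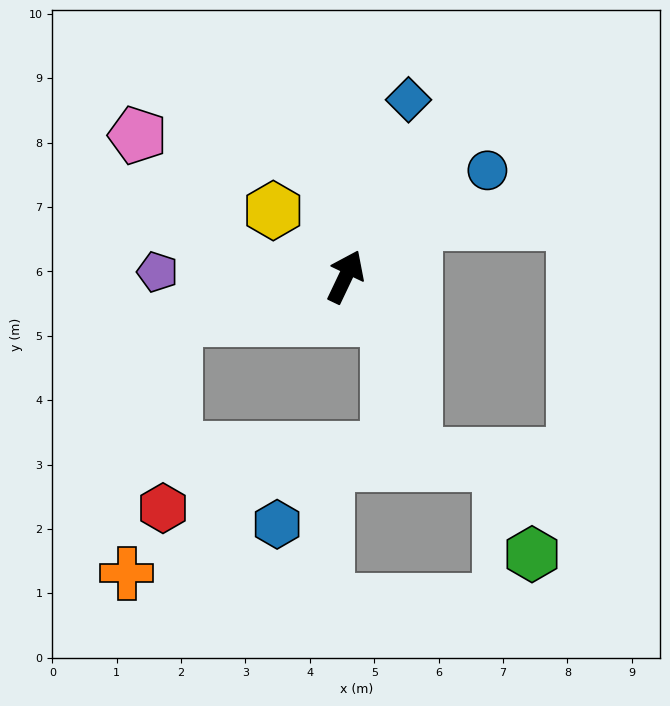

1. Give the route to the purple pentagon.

turn left 114°, forward 2.9 m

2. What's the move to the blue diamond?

turn left 6°, forward 2.9 m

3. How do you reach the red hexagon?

blocked — turn left 129°, forward 2.7 m, then turn left 73°, forward 2.9 m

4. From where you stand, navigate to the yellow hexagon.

turn left 73°, forward 1.5 m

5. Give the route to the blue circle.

turn right 28°, forward 2.8 m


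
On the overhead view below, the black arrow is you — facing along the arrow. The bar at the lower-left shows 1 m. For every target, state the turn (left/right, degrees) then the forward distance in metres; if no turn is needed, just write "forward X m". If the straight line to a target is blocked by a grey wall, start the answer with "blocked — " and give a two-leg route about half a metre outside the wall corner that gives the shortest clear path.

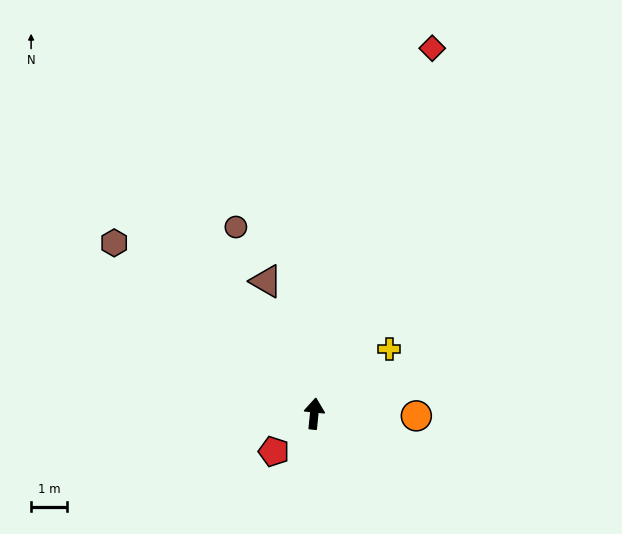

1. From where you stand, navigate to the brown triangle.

turn left 26°, forward 3.9 m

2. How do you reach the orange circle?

turn right 85°, forward 2.8 m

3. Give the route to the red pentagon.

turn left 139°, forward 1.5 m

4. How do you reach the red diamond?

turn right 12°, forward 10.6 m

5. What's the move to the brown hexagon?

turn left 55°, forward 7.2 m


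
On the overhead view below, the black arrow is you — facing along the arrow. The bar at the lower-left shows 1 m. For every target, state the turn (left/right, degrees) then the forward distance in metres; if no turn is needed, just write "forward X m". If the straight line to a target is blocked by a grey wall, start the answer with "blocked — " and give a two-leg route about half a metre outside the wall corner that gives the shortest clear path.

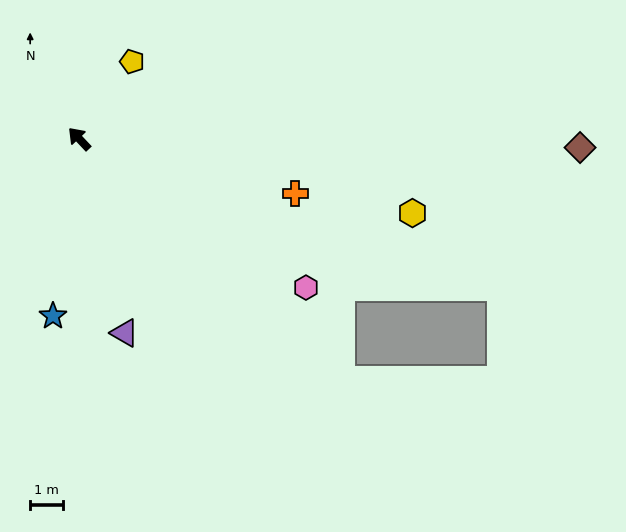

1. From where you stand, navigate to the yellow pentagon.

turn right 78°, forward 2.8 m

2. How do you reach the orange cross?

turn right 148°, forward 6.7 m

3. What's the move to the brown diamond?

turn right 134°, forward 15.1 m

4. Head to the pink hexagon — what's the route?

turn right 167°, forward 8.2 m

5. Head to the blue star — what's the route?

turn left 128°, forward 5.4 m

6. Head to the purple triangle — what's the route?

turn left 150°, forward 6.0 m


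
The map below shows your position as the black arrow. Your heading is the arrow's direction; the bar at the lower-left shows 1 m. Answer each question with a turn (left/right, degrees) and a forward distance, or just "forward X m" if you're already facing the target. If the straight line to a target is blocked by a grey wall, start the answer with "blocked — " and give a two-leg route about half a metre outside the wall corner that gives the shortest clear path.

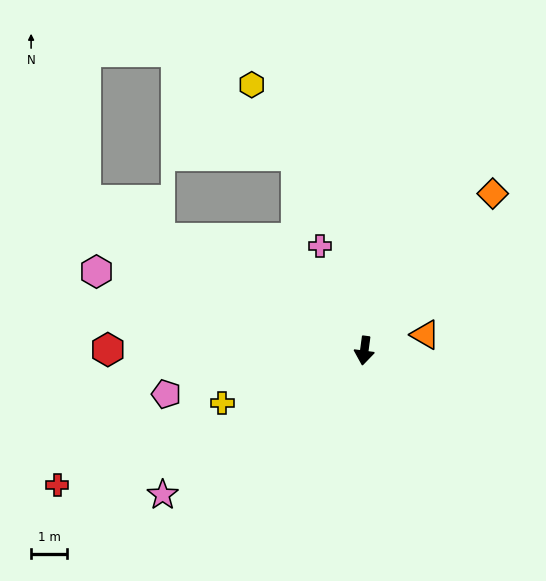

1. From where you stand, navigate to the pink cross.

turn right 149°, forward 3.1 m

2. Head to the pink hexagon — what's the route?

turn right 99°, forward 7.7 m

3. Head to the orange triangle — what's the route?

turn left 112°, forward 1.7 m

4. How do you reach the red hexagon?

turn right 83°, forward 7.1 m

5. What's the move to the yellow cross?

turn right 62°, forward 4.2 m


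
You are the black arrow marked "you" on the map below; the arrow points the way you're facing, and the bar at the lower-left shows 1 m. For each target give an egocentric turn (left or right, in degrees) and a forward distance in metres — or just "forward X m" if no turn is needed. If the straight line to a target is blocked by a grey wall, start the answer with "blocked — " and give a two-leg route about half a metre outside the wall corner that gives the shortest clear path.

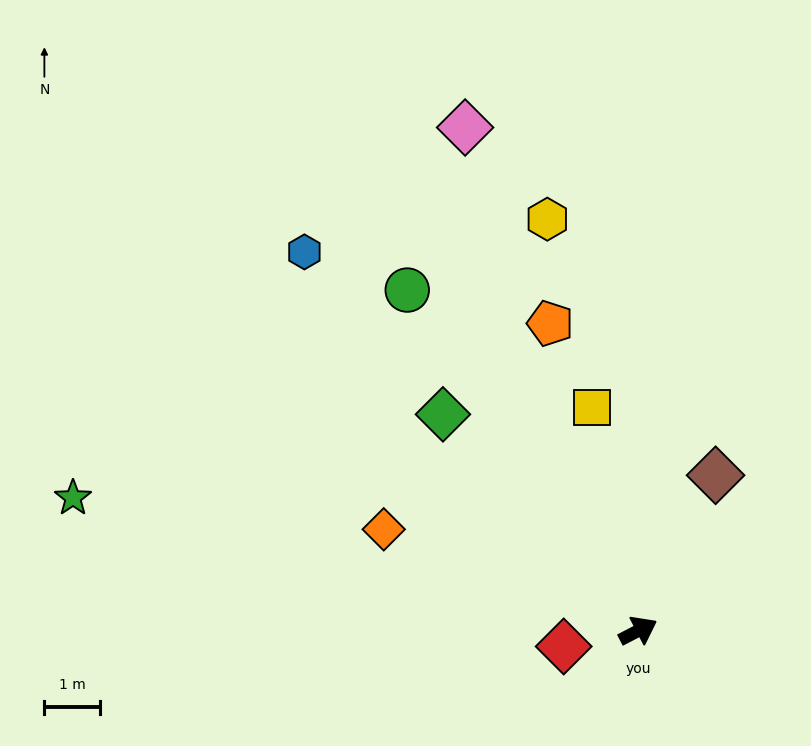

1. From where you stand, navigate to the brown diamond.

turn left 36°, forward 3.1 m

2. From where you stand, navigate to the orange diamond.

turn left 131°, forward 4.9 m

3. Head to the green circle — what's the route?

turn left 97°, forward 7.4 m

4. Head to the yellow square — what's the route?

turn left 74°, forward 4.1 m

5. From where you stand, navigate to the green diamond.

turn left 105°, forward 5.3 m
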